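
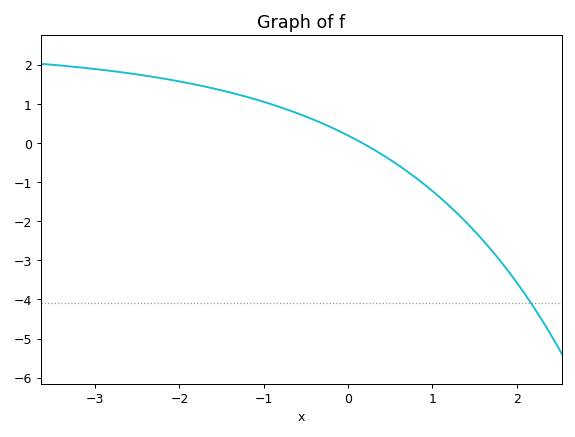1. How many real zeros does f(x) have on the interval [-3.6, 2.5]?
1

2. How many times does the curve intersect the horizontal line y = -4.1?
1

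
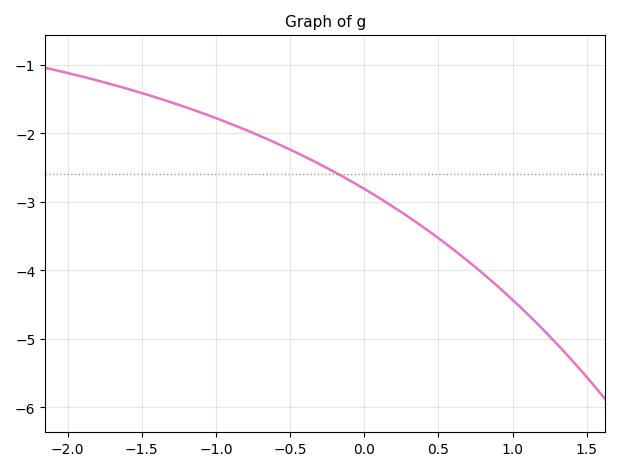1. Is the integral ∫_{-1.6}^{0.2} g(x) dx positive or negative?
negative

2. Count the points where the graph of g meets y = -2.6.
1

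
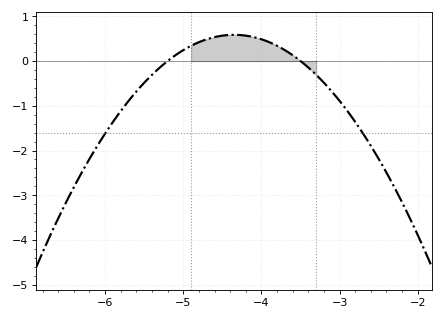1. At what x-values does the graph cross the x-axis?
-5.2, -3.5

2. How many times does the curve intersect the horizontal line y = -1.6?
2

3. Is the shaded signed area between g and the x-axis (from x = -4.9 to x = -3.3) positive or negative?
positive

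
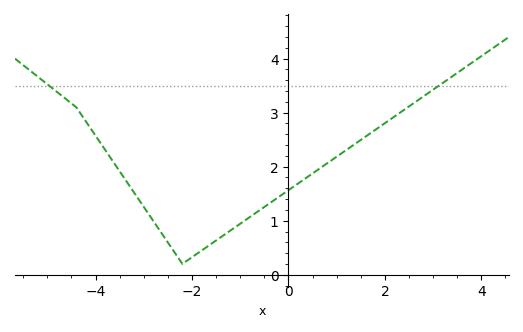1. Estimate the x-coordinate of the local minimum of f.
-2.2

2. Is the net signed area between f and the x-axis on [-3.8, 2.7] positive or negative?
positive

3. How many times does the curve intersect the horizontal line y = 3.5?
2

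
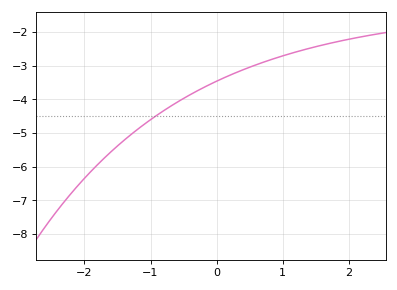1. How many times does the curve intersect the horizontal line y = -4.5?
1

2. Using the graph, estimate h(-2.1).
-6.56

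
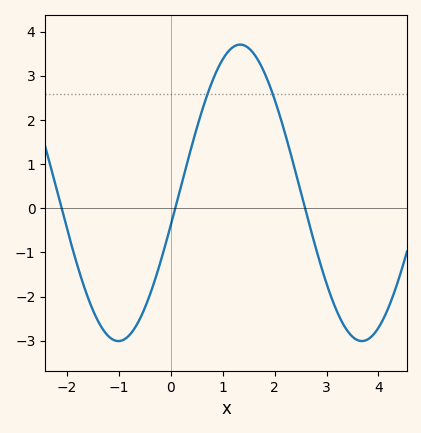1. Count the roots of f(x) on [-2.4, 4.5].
3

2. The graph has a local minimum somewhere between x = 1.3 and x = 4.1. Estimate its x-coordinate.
3.7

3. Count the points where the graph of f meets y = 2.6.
2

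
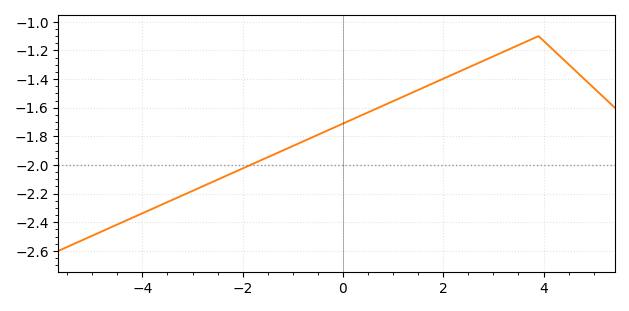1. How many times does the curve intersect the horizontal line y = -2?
1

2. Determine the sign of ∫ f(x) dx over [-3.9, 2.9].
negative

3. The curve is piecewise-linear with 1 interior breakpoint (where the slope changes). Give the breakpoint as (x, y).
(3.9, -1.1)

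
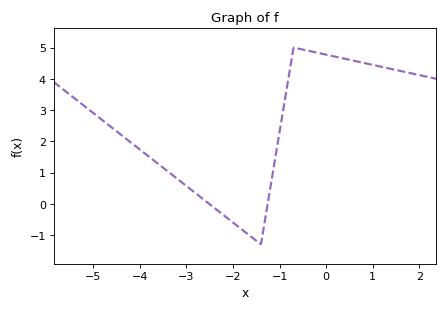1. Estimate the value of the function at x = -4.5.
2.32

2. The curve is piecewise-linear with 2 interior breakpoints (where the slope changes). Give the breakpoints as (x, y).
(-1.4, -1.3); (-0.7, 5)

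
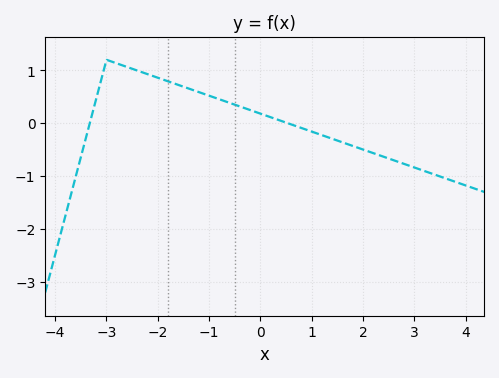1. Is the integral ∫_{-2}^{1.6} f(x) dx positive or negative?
positive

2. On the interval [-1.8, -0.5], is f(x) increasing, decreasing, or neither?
decreasing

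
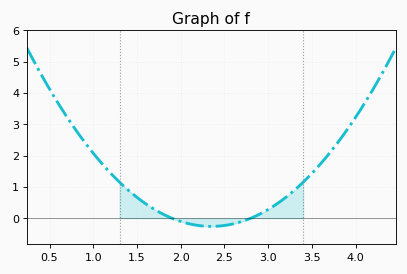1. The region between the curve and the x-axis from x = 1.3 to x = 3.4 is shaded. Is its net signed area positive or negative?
positive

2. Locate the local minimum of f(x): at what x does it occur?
2.4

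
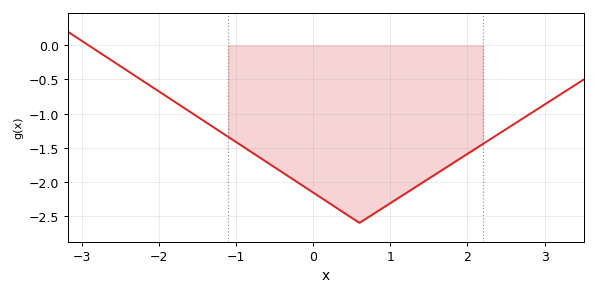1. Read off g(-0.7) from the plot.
-1.64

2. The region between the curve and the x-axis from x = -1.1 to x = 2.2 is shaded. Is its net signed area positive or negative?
negative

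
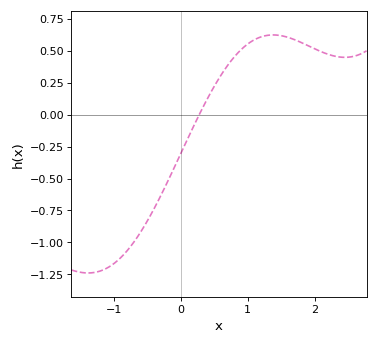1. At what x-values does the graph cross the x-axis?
0.3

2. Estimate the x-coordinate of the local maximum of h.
1.4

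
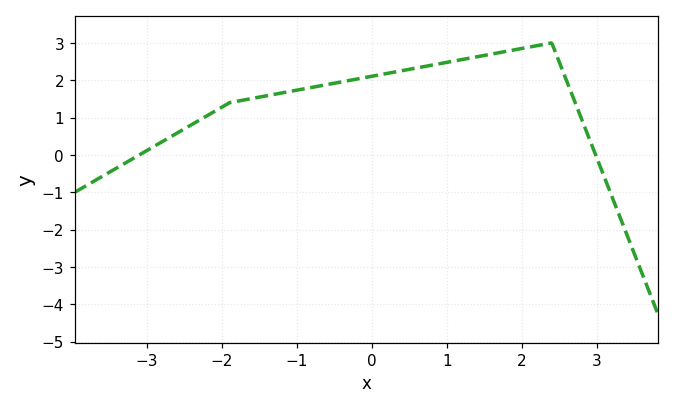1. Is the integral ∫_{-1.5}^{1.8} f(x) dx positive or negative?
positive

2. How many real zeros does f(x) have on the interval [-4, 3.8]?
2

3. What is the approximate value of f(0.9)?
2.4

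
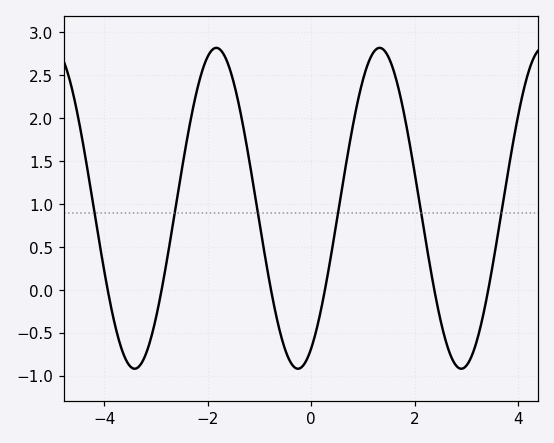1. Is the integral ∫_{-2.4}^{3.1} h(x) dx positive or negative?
positive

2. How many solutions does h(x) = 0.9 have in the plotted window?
6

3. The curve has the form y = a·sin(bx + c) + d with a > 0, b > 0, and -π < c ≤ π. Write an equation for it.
y = 1.87sin(1.99x - 1.06) + 0.95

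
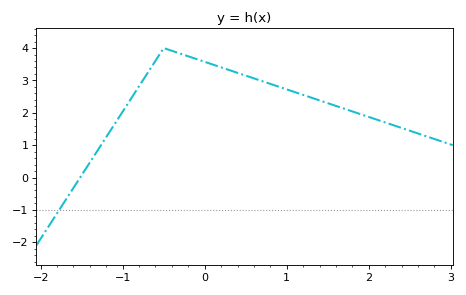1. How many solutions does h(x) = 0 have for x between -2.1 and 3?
1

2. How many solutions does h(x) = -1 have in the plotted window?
1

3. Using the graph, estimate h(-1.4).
0.5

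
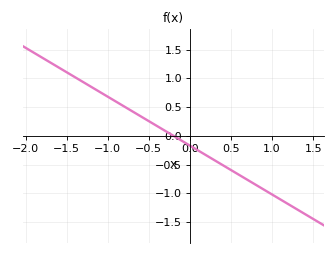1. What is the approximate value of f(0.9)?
-0.935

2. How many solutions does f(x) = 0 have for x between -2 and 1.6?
1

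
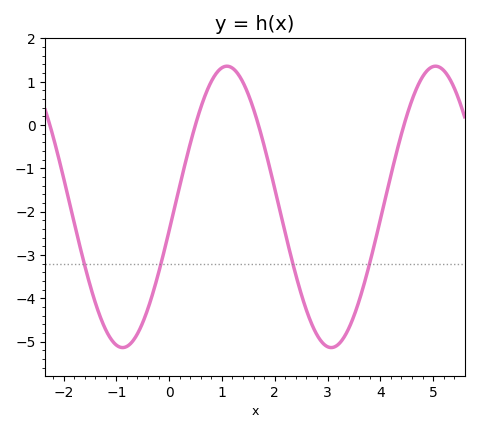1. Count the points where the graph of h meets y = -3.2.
4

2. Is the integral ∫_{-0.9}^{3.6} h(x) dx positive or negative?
negative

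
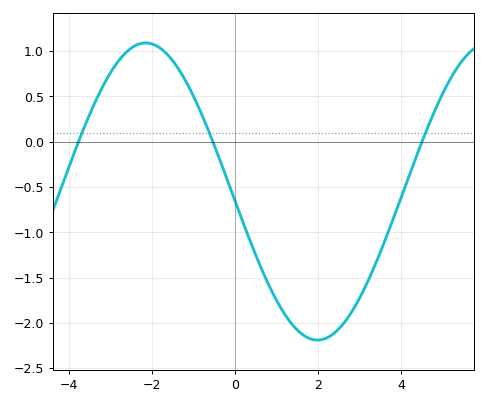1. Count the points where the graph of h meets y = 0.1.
3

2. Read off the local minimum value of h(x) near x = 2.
-2.19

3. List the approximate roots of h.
-3.76, -0.53, 4.5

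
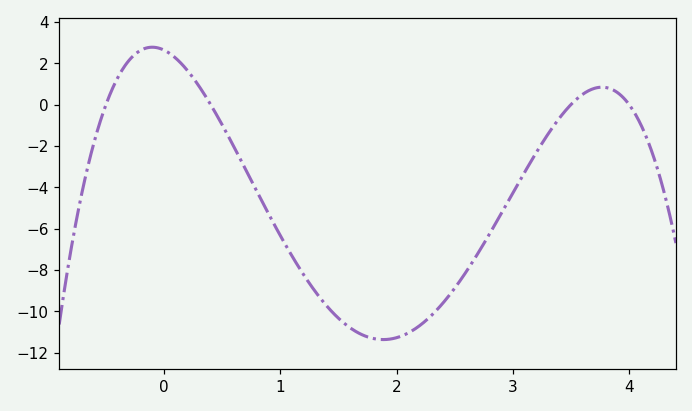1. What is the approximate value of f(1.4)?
-9.75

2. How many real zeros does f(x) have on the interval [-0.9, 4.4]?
4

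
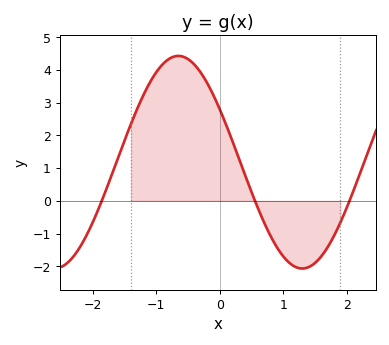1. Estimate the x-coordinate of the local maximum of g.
-0.654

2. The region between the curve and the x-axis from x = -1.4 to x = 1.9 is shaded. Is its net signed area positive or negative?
positive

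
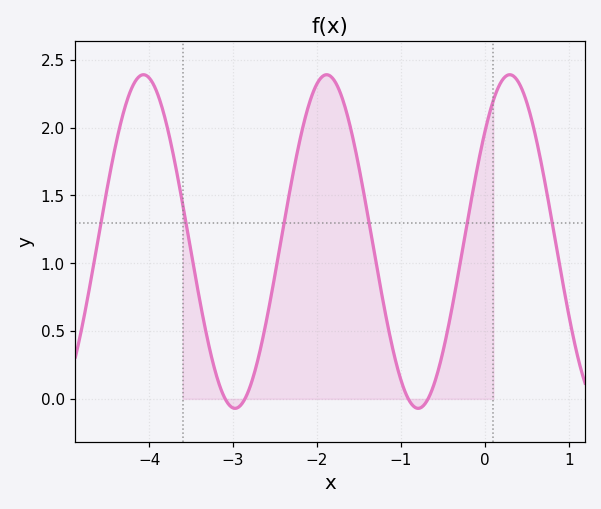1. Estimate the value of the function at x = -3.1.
0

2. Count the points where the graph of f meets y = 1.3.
6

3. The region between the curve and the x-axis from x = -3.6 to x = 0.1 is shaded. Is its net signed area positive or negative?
positive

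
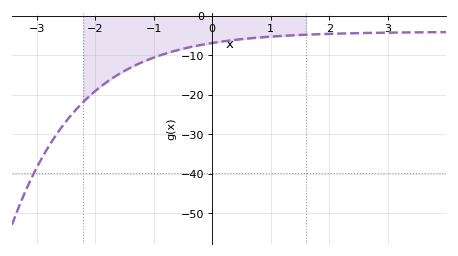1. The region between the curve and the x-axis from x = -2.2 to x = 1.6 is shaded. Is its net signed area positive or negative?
negative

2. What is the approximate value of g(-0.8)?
-10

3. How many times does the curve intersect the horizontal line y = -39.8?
1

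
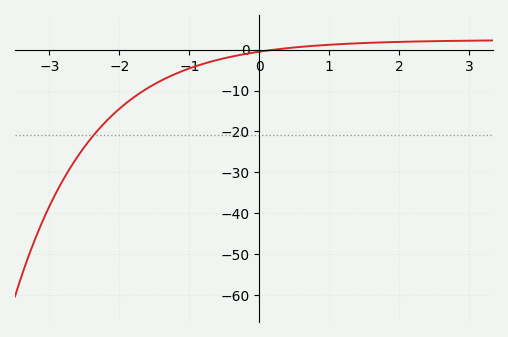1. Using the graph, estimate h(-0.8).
-3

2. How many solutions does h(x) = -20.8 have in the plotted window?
1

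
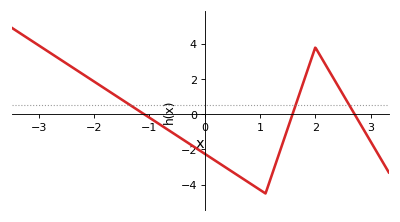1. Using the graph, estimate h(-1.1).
0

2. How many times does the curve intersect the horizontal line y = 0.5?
3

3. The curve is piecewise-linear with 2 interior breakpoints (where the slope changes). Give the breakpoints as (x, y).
(1.1, -4.5); (2, 3.8)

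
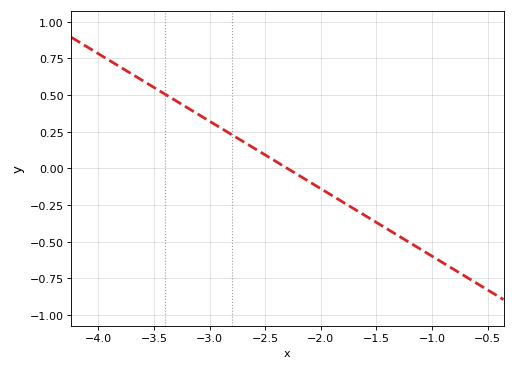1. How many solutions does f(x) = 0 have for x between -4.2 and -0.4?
1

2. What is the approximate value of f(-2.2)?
-0.046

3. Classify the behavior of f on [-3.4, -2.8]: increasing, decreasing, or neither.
decreasing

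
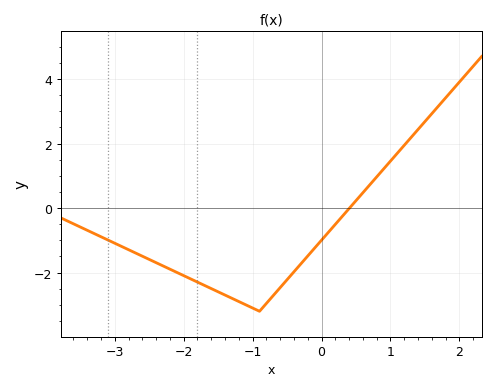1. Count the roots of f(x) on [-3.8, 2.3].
1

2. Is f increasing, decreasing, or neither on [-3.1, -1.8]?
decreasing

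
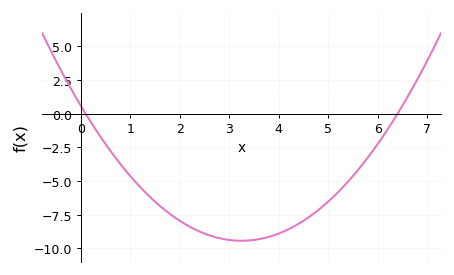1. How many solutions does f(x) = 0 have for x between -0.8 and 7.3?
2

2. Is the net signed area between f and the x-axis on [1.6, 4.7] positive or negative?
negative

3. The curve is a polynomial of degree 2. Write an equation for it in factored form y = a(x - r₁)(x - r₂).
y = 0.95(x - 0.1)(x - 6.4)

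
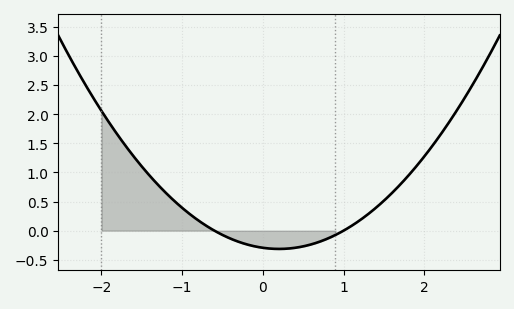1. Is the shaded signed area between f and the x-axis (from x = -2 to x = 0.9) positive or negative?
positive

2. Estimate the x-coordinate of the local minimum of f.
0.2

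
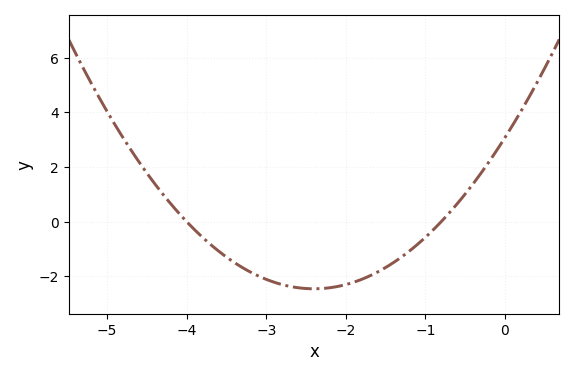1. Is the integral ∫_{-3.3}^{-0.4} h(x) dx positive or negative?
negative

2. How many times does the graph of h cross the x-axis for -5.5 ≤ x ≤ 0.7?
2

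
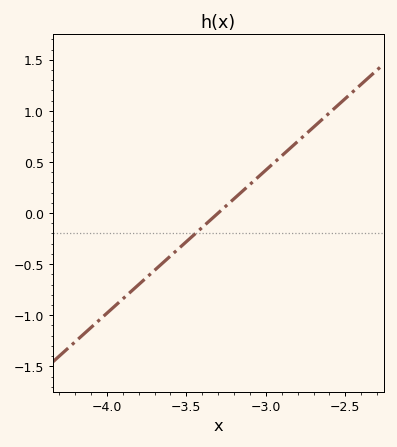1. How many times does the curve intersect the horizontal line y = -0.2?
1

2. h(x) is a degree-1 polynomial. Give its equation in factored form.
y = 1.4(x + 3.3)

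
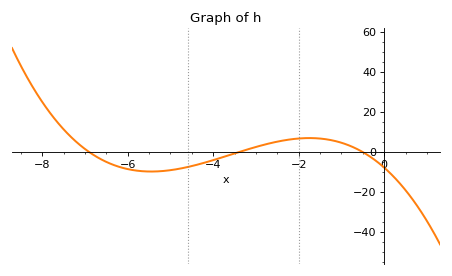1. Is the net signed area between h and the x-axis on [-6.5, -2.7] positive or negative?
negative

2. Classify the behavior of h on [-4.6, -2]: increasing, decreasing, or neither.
increasing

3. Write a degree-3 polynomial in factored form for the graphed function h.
y = -0.66(x + 6.9)(x + 3.4)(x + 0.5)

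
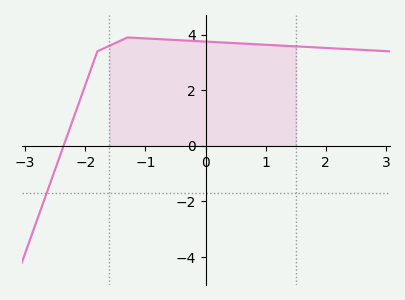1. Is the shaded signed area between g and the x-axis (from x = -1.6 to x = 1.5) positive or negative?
positive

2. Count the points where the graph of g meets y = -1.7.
1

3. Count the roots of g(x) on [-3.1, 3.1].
1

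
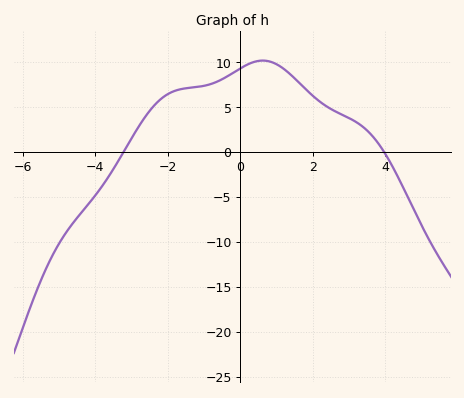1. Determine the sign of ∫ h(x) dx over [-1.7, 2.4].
positive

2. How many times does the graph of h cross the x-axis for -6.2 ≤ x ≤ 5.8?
2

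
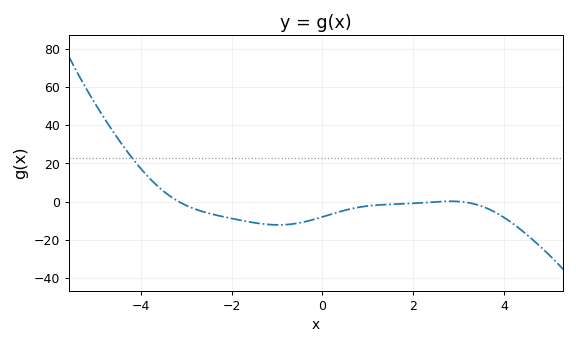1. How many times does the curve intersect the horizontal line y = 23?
1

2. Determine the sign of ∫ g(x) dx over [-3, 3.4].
negative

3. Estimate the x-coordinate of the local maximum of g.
2.8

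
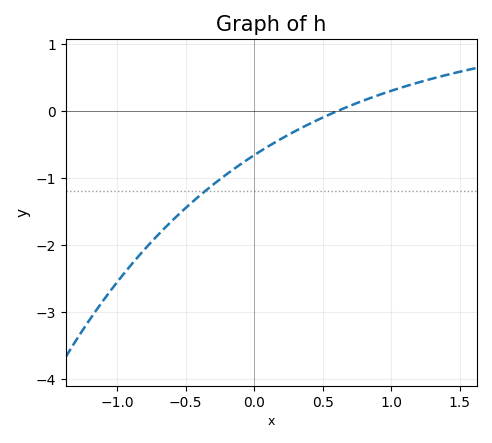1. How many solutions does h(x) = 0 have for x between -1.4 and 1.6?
1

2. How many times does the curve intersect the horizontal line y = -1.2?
1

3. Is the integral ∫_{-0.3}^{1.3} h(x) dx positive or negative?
negative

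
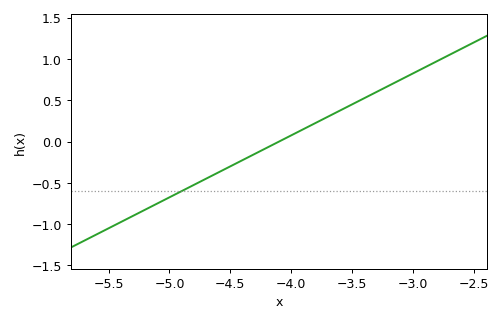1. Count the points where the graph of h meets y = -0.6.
1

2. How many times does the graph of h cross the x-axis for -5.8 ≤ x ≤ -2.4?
1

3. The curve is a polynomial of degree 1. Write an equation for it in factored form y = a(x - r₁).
y = 0.75(x + 4.1)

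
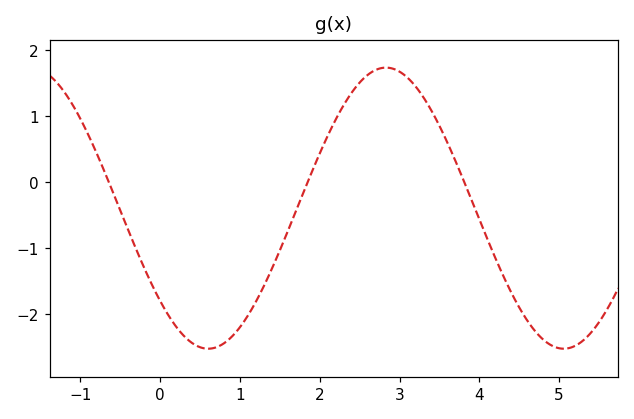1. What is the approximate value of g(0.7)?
-2.5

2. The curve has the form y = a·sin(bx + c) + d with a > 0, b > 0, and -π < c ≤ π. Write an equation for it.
y = 2.13sin(1.4x - 2.4) - 0.39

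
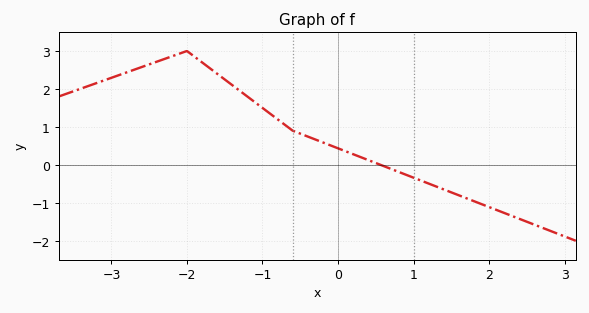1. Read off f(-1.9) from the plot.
2.85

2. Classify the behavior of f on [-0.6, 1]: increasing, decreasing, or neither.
decreasing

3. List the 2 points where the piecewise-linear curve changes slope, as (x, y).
(-2, 3); (-0.6, 0.9)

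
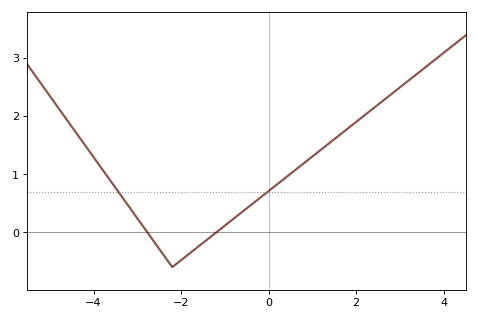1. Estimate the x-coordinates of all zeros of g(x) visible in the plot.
-2.8, -1.2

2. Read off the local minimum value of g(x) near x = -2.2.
-0.6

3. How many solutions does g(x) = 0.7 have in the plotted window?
2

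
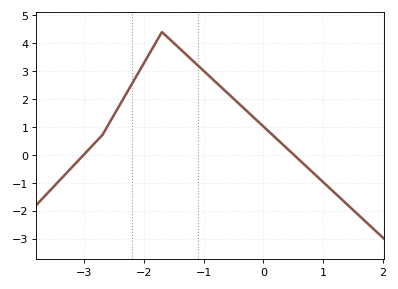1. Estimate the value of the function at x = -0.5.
2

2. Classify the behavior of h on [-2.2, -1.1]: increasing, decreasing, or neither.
neither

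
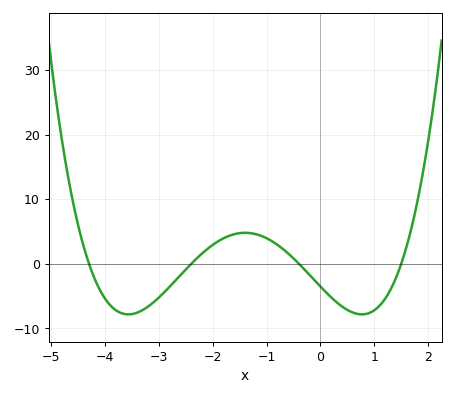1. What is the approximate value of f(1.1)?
-6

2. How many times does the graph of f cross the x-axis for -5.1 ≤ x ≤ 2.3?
4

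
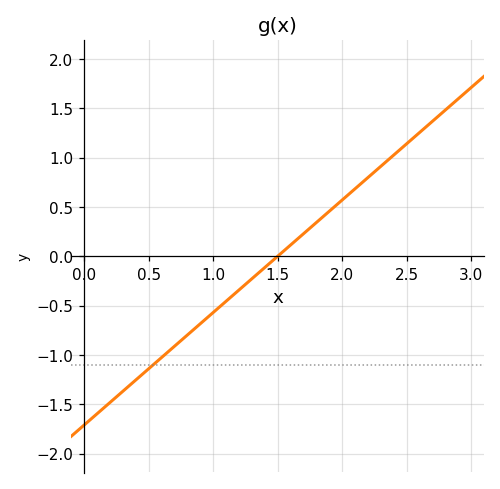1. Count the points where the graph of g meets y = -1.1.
1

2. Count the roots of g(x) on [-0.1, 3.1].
1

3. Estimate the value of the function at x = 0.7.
-0.9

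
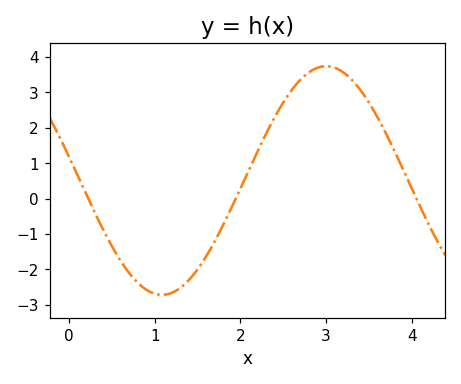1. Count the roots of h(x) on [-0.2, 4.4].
3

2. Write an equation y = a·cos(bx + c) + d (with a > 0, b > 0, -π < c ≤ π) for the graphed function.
y = 3.23cos(1.6x + 1.4) + 0.51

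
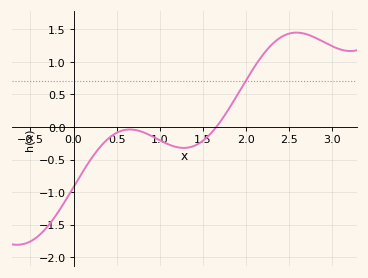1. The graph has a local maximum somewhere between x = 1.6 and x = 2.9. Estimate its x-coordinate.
2.6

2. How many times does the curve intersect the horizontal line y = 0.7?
1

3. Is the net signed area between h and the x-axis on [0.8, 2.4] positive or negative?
positive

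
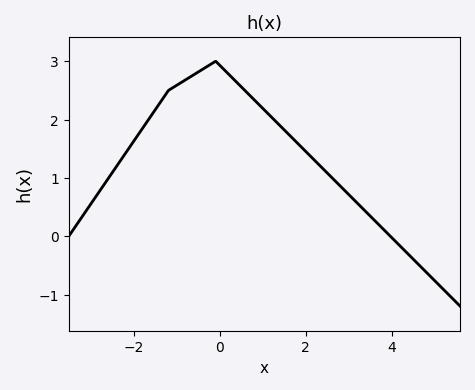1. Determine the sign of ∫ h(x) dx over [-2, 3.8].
positive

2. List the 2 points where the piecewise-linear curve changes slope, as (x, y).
(-1.2, 2.5); (-0.1, 3)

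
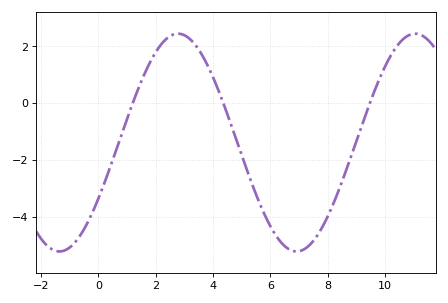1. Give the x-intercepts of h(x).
1.2, 4.36, 9.47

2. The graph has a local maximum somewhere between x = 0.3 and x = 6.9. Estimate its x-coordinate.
2.78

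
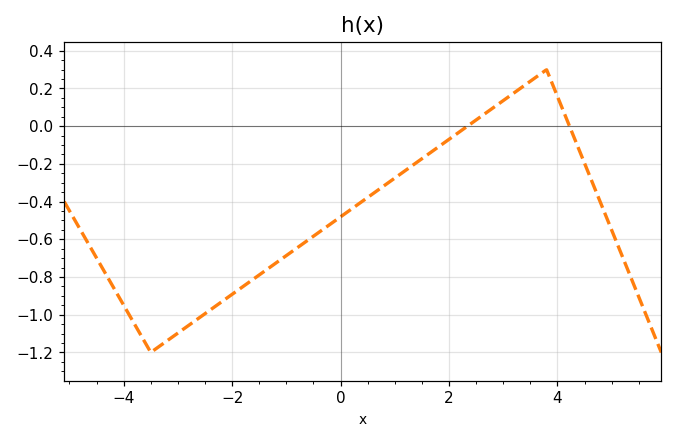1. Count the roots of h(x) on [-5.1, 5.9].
2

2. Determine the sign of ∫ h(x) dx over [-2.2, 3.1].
negative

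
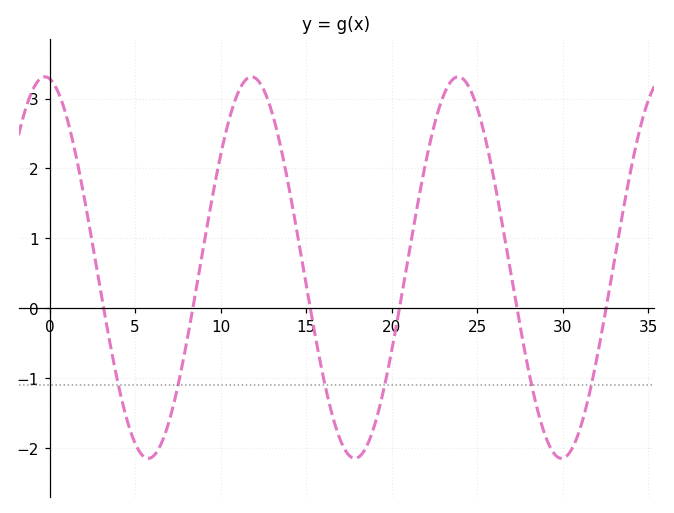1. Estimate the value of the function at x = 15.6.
-0.48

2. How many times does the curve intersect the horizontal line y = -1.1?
6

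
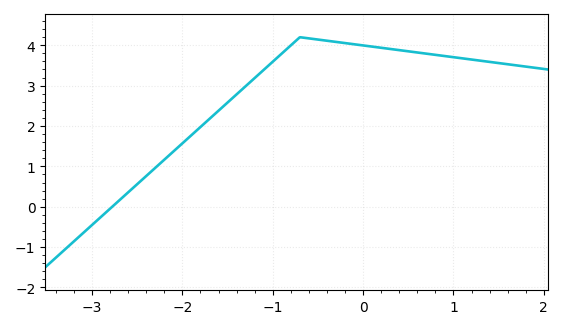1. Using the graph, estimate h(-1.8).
1.98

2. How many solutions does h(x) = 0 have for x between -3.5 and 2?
1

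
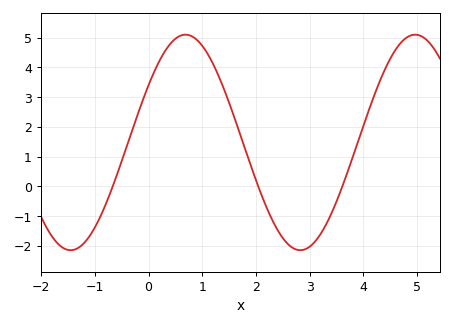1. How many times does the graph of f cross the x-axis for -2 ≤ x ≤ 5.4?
3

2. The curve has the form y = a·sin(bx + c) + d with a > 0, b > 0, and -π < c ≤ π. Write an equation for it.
y = 3.62sin(1.5x + 0.56) + 1.48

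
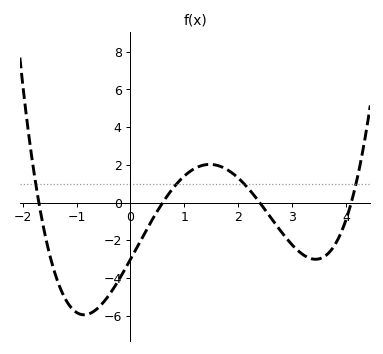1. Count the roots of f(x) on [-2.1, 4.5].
4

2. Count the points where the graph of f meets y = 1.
4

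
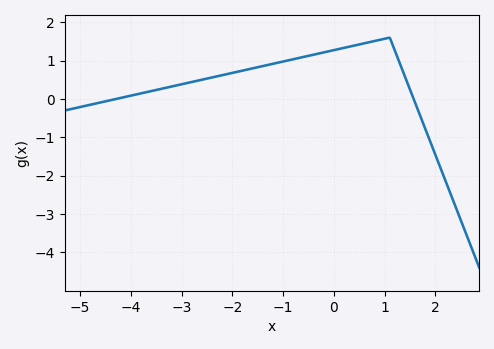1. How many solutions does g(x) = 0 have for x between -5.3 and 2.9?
2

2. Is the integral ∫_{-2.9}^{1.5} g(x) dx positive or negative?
positive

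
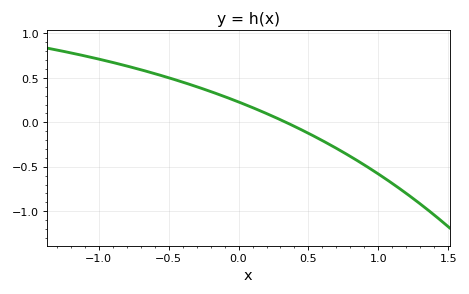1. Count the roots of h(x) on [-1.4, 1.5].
1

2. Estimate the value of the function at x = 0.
0.23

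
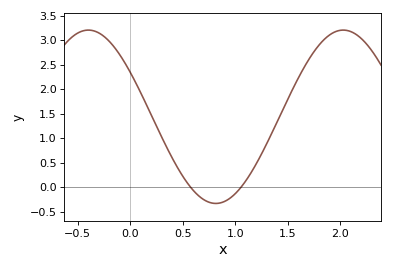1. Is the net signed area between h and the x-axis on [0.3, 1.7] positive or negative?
positive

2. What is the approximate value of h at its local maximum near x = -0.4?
3.21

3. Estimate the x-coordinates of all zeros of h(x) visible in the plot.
0.576, 1.06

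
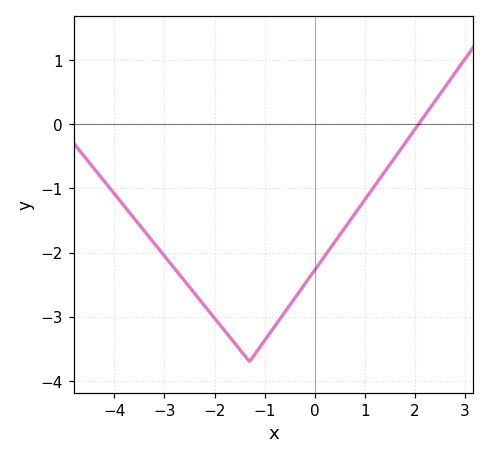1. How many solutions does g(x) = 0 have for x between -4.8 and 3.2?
1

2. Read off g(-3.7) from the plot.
-1.38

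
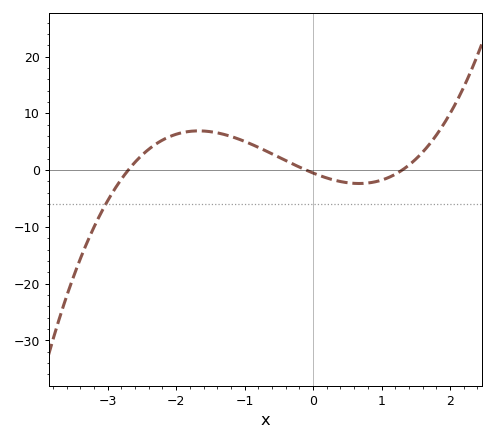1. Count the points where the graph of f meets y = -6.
1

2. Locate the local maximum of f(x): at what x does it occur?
-1.7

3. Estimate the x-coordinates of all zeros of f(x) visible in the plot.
-2.7, -0.1, 1.3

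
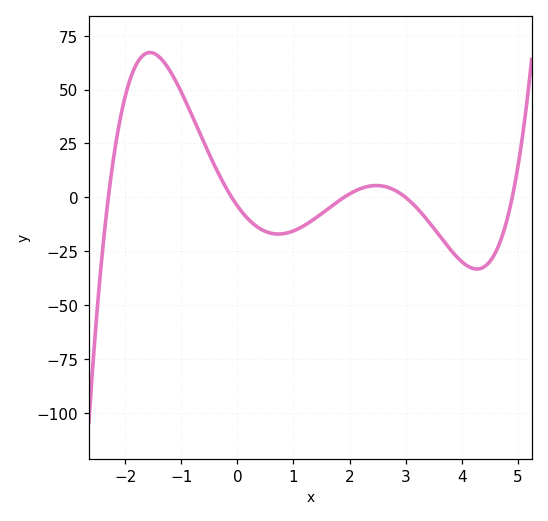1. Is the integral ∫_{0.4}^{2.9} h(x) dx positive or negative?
negative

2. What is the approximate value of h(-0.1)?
0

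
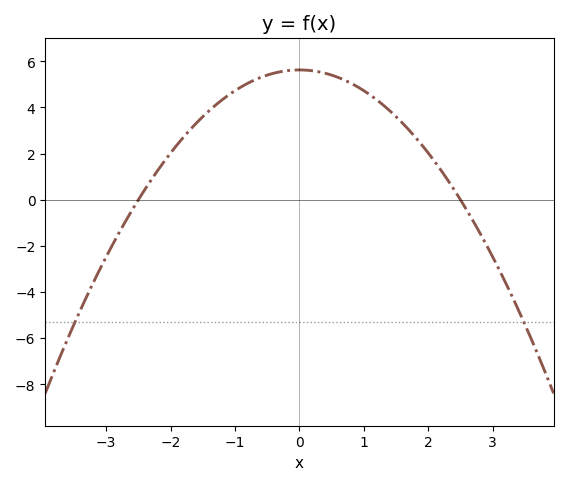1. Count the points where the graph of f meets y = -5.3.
2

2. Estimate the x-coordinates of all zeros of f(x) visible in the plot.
-2.5, 2.5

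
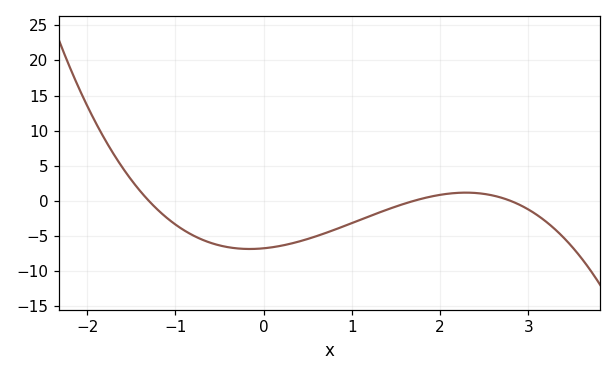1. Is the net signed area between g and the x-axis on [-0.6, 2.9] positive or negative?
negative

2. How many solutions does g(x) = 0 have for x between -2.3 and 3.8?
3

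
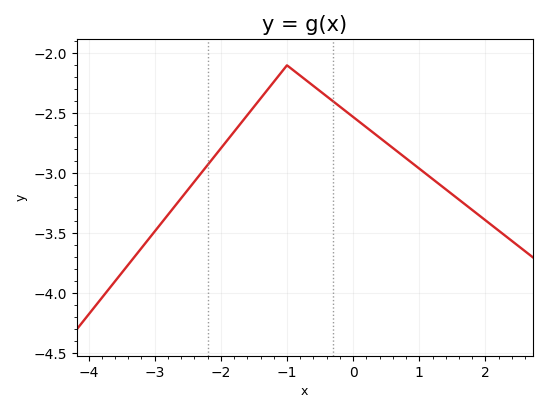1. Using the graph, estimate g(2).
-3.4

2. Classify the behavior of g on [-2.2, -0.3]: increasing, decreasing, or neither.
neither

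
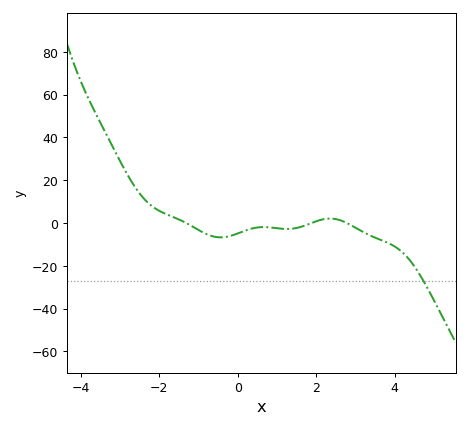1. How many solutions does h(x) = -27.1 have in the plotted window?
1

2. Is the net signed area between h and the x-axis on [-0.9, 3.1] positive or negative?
negative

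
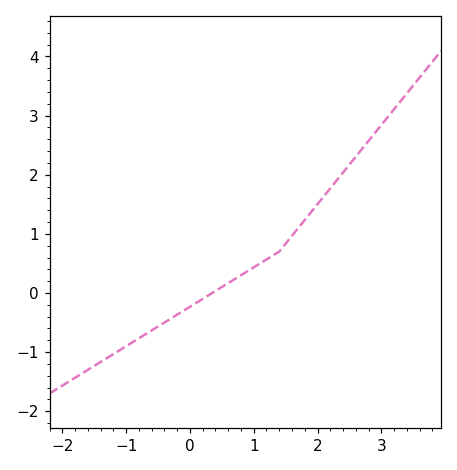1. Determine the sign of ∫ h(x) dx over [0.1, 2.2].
positive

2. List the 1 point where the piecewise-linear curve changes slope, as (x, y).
(1.4, 0.7)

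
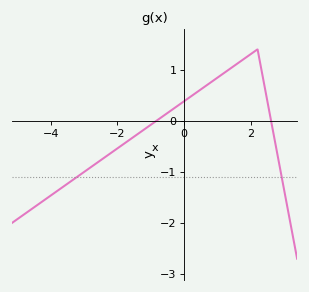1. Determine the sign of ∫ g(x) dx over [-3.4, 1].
negative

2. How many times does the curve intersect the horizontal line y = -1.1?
2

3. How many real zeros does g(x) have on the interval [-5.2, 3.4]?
2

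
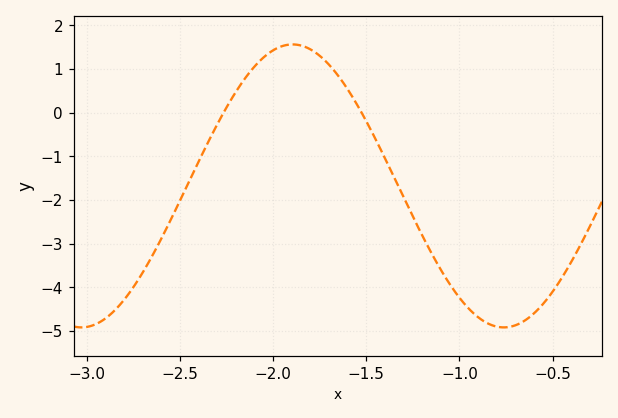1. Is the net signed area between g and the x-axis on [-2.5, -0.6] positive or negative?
negative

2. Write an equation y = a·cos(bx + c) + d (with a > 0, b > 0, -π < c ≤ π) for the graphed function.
y = 3.24cos(2.77x - 1.03) - 1.68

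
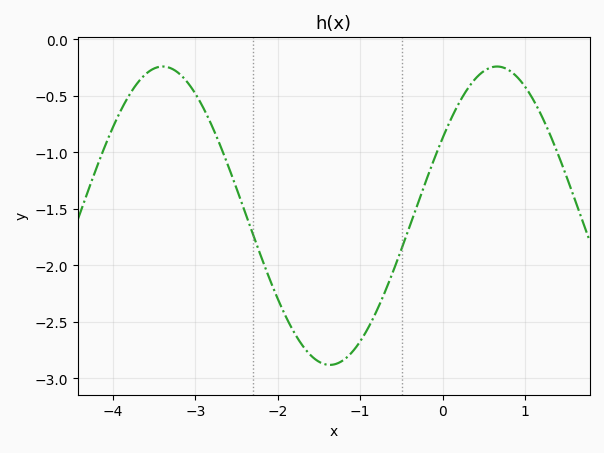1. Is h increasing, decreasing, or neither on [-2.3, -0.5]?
neither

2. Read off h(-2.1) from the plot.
-2.12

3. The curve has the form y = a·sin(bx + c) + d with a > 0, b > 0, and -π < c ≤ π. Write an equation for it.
y = 1.32sin(1.55x + 0.55) - 1.56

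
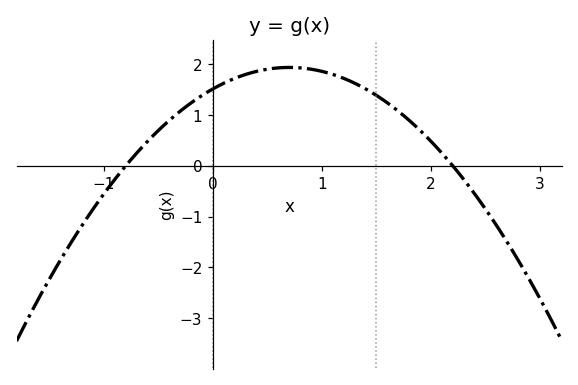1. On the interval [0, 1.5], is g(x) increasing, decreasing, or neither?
neither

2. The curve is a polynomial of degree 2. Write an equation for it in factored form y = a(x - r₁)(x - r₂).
y = -0.86(x + 0.8)(x - 2.2)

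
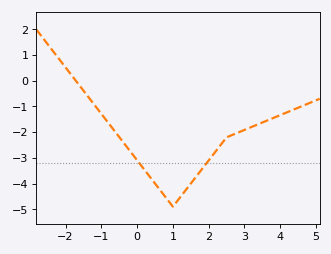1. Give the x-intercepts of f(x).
-1.8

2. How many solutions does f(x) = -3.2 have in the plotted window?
2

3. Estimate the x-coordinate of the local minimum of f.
1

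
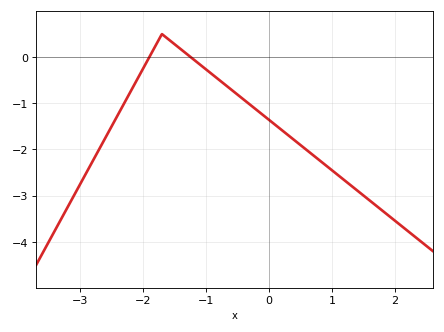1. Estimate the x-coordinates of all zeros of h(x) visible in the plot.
-1.9, -1.24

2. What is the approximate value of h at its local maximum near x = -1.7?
0.5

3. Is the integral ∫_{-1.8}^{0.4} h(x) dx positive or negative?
negative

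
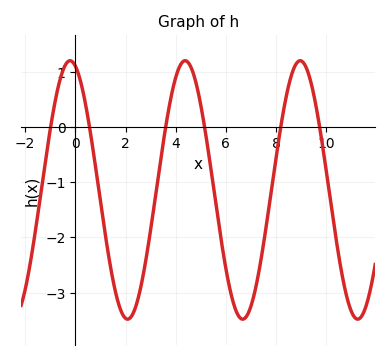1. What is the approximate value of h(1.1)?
-1.7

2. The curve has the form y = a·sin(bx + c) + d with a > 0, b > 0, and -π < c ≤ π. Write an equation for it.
y = 2.34sin(1.4x + 1.9) - 1.14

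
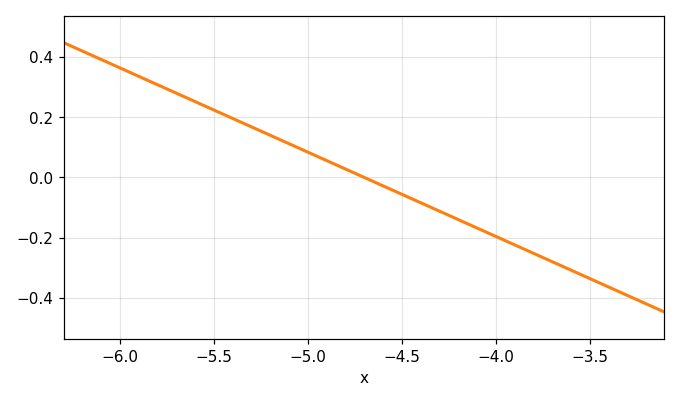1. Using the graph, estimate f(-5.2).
0.14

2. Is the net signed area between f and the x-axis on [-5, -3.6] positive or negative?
negative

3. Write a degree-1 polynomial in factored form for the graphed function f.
y = -0.28(x + 4.7)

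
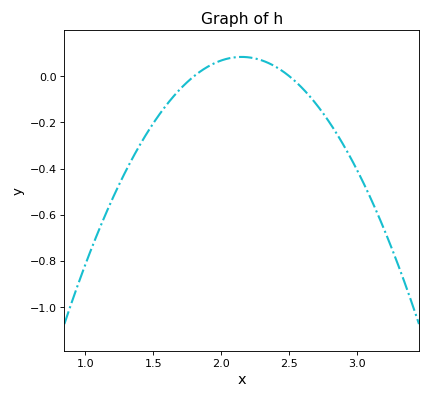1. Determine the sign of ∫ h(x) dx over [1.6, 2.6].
positive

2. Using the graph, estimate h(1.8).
0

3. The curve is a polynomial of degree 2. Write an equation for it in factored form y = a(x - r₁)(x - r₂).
y = -0.68(x - 1.8)(x - 2.5)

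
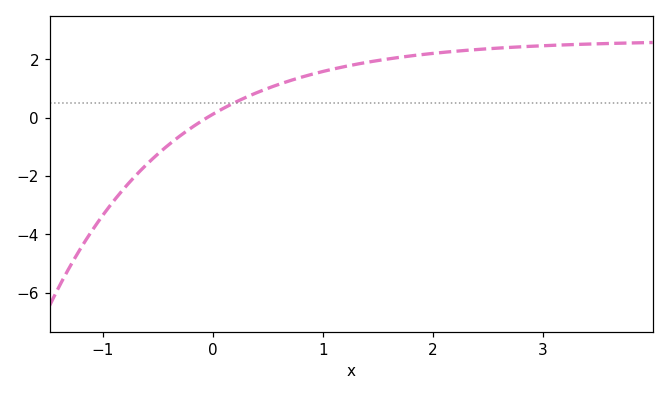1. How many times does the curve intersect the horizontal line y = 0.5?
1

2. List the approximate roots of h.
-0.1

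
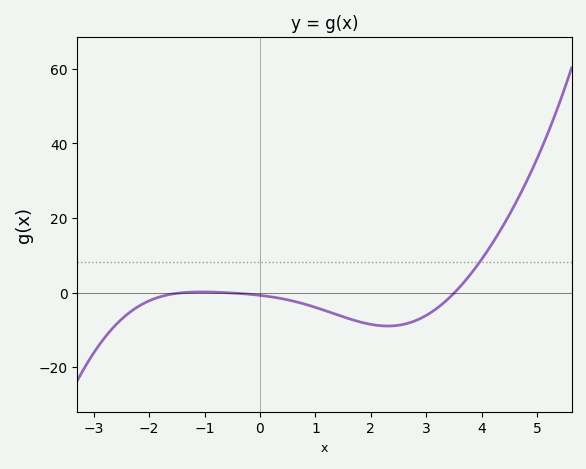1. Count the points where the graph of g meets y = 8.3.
1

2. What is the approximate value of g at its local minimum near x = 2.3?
-8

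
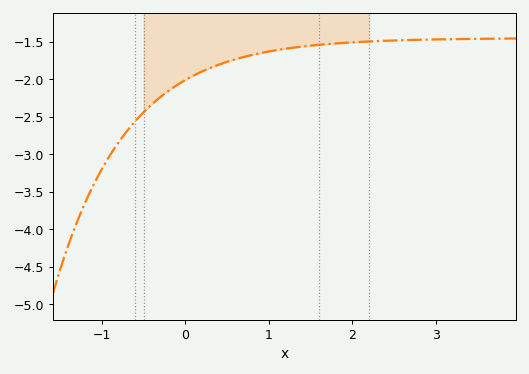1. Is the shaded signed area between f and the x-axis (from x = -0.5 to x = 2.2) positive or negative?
negative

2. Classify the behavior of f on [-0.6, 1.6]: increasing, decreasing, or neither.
increasing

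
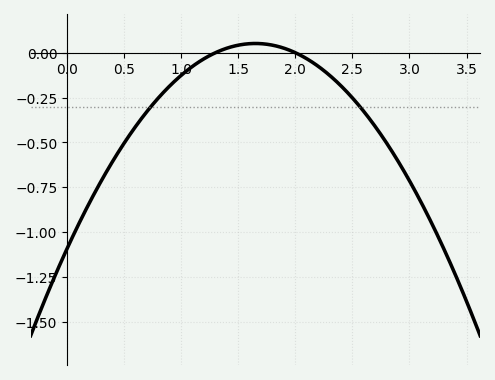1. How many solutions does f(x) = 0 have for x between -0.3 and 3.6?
2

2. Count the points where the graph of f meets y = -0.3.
2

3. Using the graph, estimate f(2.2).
-0.076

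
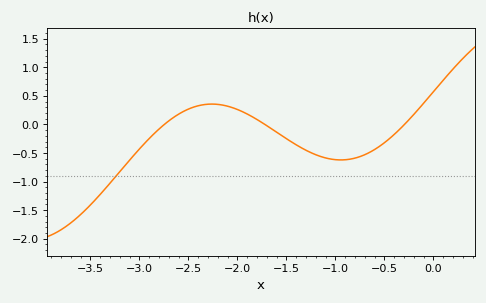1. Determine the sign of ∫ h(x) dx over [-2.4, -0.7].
negative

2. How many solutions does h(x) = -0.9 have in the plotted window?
1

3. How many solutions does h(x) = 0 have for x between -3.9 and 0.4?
3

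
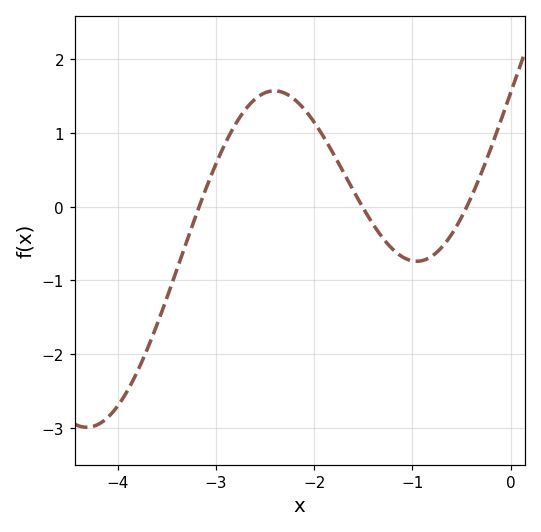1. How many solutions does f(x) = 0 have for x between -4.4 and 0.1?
3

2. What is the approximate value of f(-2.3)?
1.5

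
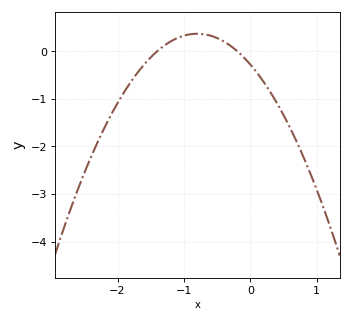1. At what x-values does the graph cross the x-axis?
-1.4, -0.2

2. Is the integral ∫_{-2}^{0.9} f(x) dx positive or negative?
negative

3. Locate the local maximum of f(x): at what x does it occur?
-0.8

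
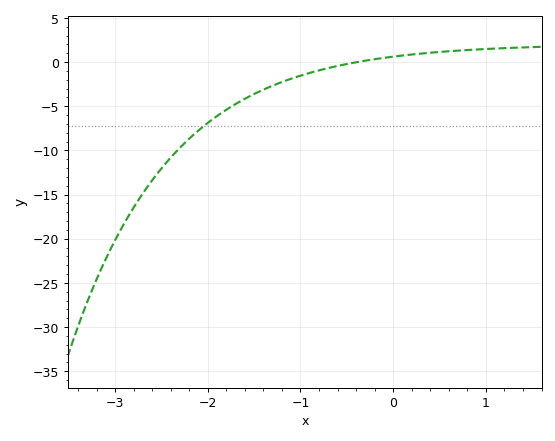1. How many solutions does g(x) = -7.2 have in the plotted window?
1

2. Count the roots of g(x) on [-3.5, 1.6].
1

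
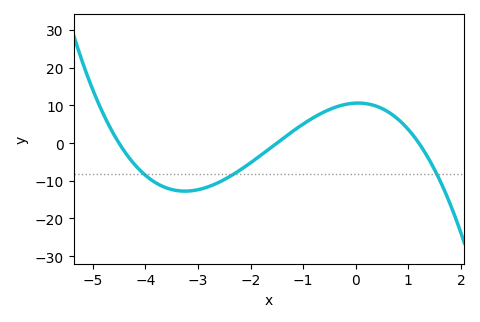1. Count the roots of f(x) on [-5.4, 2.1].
3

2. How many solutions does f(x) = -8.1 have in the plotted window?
3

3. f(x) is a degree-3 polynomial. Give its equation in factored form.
y = -1.31(x + 4.5)(x + 1.5)(x - 1.2)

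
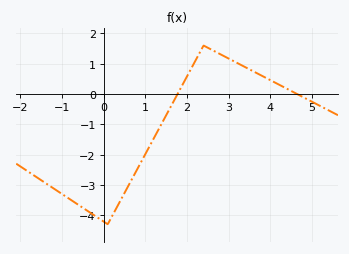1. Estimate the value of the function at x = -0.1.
-4.1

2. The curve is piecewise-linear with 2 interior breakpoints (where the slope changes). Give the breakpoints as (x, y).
(0.1, -4.3); (2.4, 1.6)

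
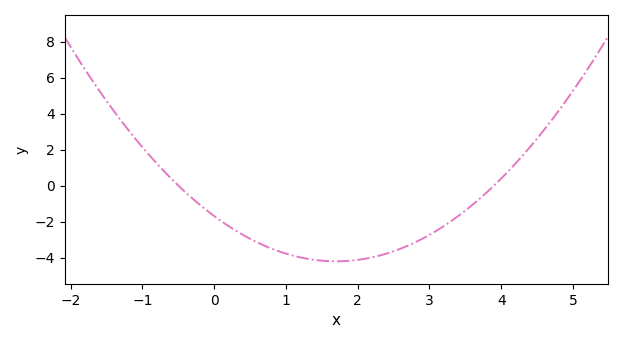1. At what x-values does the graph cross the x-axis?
-0.6, 3.8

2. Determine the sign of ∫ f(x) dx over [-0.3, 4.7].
negative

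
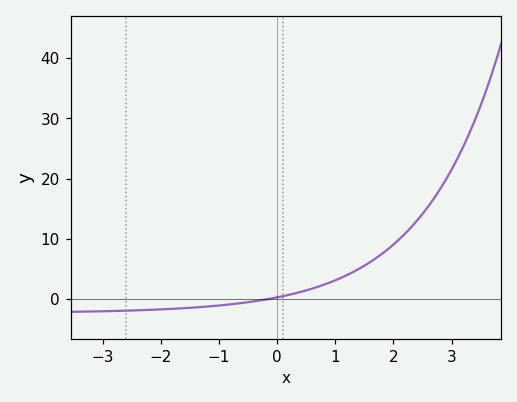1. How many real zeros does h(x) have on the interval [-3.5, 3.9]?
1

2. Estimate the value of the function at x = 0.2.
0.673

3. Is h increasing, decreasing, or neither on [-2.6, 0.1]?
increasing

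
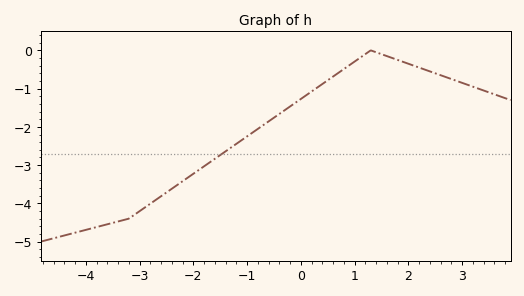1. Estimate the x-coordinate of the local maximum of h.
1.4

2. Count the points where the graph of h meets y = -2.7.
1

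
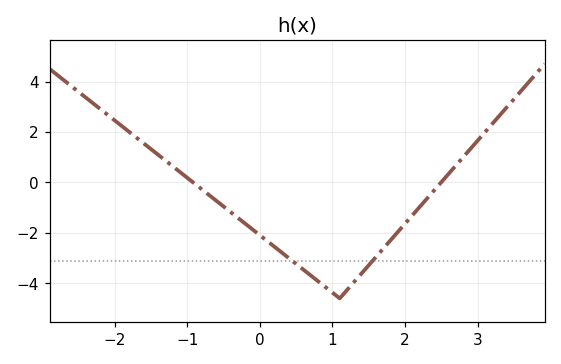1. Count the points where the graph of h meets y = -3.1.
2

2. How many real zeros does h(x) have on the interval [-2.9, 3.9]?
2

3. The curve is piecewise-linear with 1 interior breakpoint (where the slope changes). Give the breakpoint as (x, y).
(1.1, -4.6)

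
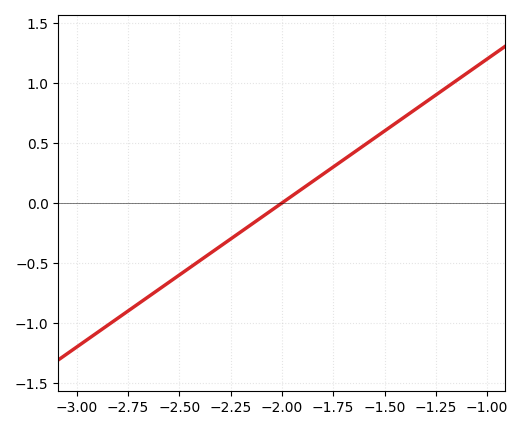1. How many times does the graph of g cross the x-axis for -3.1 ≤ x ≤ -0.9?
1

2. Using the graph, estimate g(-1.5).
0.6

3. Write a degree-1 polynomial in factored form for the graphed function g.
y = 1.2(x + 2)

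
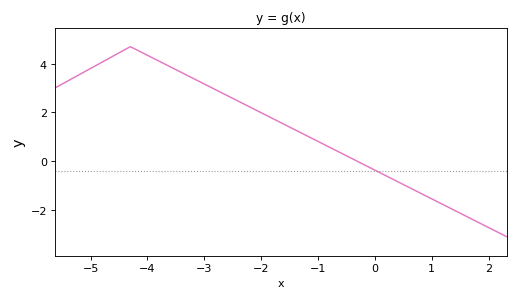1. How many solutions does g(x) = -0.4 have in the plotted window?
1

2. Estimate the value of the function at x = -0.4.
0.2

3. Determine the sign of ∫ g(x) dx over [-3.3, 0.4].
positive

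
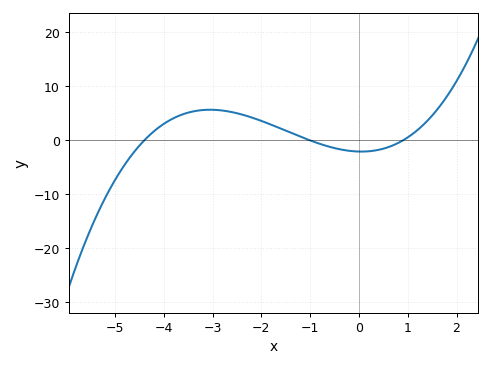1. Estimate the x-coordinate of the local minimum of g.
0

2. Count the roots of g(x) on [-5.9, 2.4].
3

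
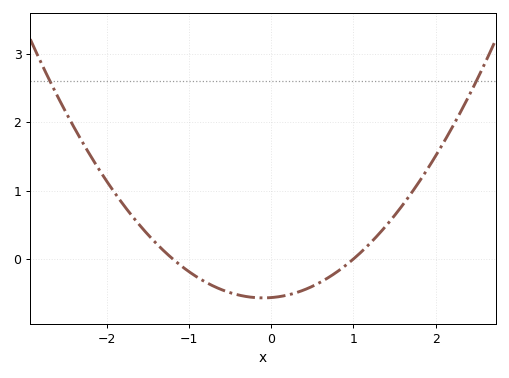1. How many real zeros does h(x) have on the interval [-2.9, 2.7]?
2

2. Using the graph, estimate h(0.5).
-0.399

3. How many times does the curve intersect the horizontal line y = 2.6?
2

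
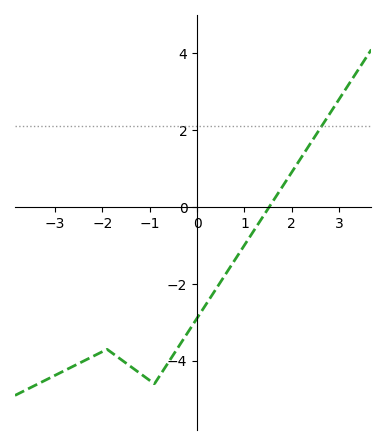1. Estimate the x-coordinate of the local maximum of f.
-1.8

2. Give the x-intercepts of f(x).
1.6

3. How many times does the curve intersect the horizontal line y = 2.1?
1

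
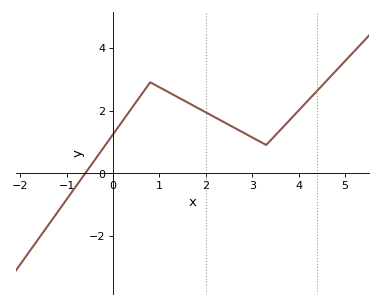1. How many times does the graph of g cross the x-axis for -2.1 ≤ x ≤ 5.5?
1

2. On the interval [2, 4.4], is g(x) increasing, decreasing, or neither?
neither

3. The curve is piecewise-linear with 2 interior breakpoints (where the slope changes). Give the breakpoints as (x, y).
(0.8, 2.9); (3.3, 0.9)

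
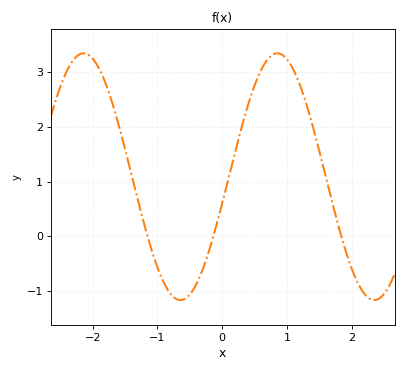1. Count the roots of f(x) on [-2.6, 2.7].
3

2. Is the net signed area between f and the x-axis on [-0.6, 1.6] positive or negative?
positive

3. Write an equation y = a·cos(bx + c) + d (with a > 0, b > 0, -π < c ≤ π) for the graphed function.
y = 2.26cos(2.1x - 1.79) + 1.09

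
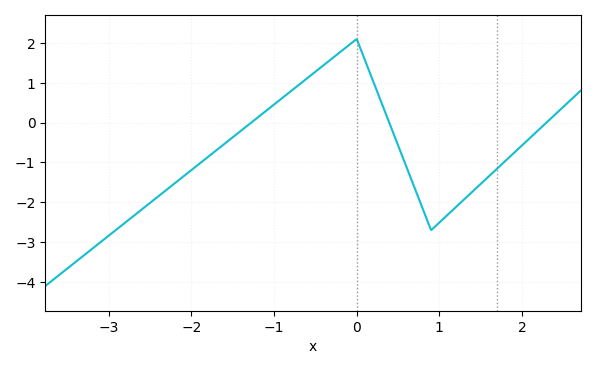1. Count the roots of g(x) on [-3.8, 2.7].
3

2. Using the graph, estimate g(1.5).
-1.54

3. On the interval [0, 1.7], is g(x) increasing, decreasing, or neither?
neither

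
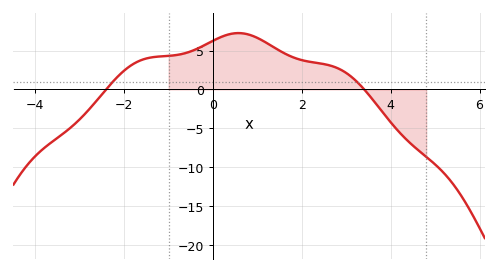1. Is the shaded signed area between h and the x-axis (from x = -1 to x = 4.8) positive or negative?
positive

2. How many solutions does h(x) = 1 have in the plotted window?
2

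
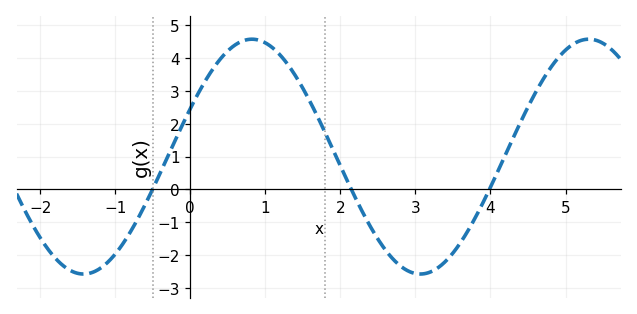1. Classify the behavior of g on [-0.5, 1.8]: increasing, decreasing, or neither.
neither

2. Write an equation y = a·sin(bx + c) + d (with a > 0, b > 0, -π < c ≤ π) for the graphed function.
y = 3.57sin(1.4x + 0.42) + 1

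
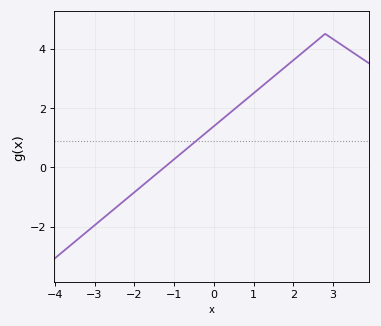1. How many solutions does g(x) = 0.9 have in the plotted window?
1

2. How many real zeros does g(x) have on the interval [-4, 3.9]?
1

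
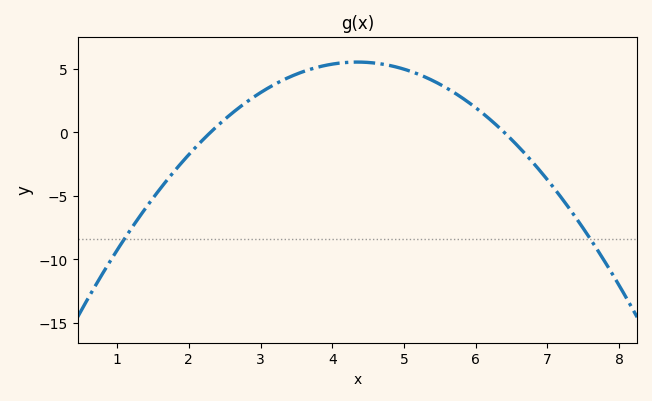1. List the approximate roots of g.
2.3, 6.4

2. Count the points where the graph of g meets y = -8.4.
2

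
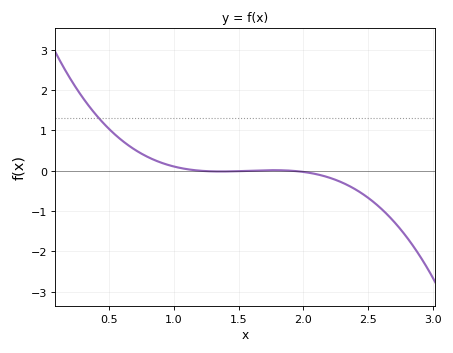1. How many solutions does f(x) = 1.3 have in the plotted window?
1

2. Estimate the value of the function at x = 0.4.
1.4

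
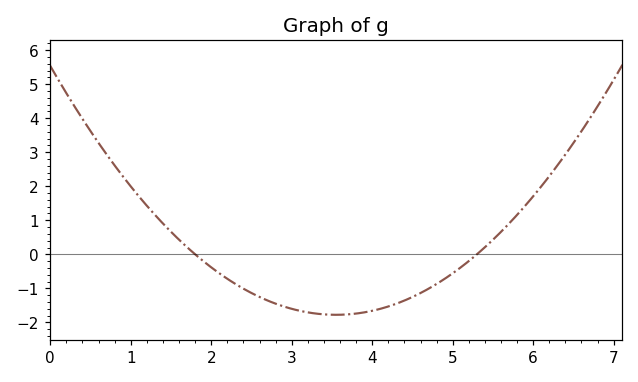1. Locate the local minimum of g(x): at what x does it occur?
3.55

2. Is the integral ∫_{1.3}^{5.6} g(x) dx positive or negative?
negative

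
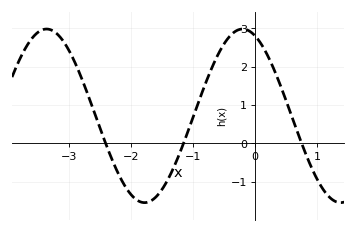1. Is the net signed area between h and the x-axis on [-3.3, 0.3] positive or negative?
positive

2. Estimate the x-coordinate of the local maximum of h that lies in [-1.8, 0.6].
-0.201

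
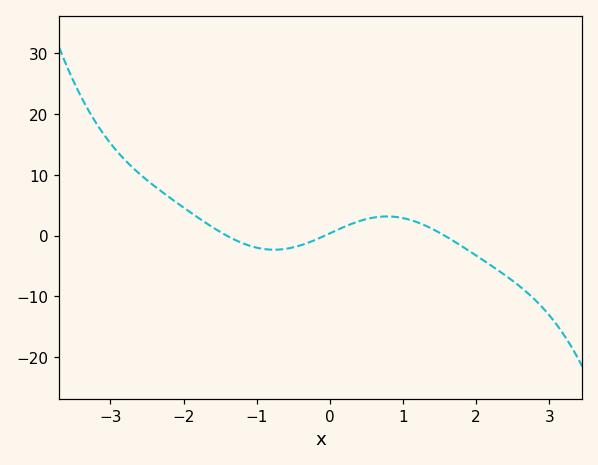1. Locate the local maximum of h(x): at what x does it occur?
0.781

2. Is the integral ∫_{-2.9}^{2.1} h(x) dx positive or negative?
positive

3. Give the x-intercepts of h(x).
-1.41, -0.064, 1.57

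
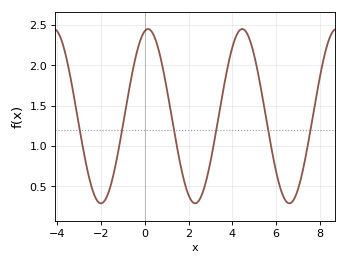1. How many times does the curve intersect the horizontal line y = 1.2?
6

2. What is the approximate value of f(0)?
2.42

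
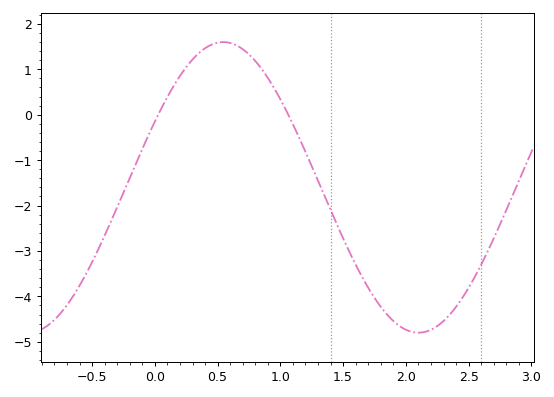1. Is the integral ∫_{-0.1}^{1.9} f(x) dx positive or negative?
negative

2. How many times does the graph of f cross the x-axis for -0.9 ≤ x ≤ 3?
2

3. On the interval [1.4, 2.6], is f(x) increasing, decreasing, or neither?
neither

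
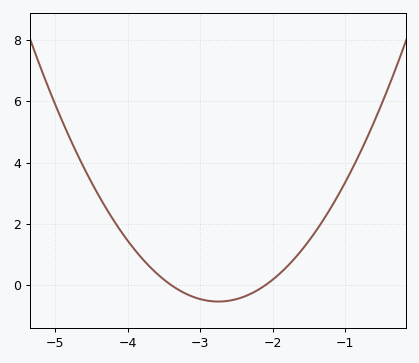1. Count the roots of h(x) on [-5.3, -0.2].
2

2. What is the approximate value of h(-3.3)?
-0.2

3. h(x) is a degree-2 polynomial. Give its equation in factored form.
y = 1.27(x + 3.4)(x + 2.1)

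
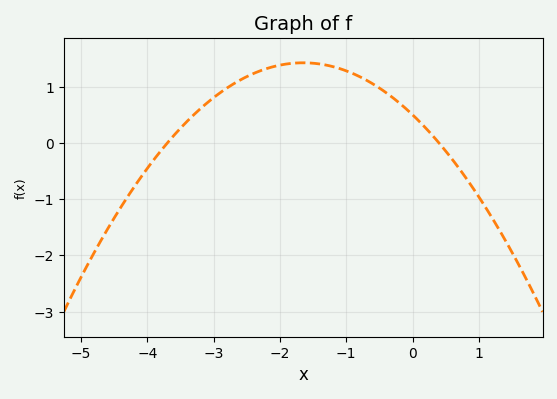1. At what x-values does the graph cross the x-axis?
-3.7, 0.4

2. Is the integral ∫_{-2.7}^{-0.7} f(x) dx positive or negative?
positive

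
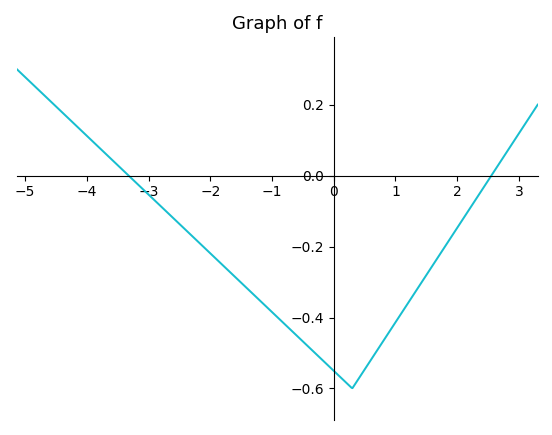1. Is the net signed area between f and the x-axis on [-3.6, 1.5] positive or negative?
negative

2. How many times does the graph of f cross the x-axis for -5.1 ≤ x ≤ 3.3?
2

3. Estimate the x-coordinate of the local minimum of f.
0.4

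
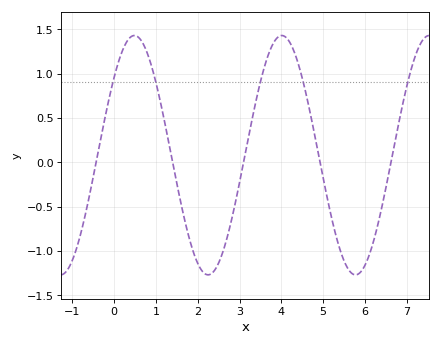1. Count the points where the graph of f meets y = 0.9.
5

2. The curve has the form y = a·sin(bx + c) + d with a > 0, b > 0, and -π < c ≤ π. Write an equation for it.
y = 1.35sin(1.78x + 0.712) + 0.08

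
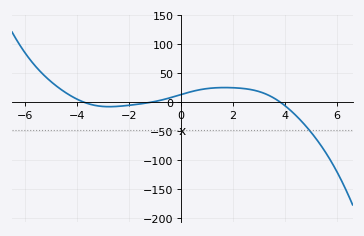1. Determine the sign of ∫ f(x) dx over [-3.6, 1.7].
positive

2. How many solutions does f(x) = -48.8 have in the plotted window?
1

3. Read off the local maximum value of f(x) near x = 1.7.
25.3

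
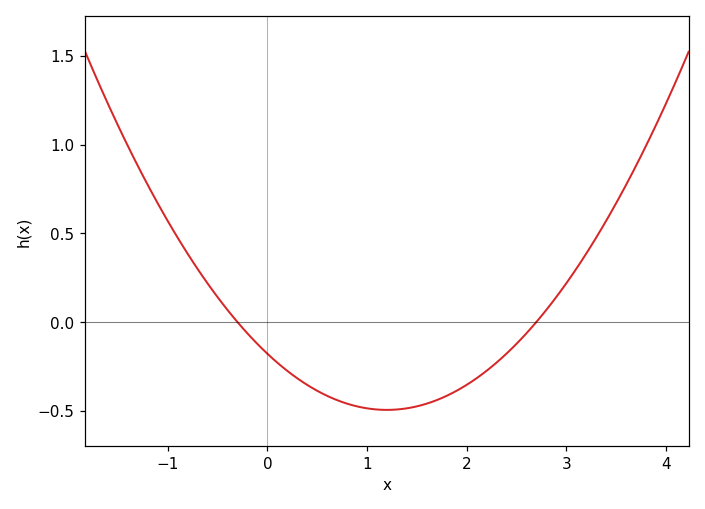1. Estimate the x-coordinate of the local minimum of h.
1.2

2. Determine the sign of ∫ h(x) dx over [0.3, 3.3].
negative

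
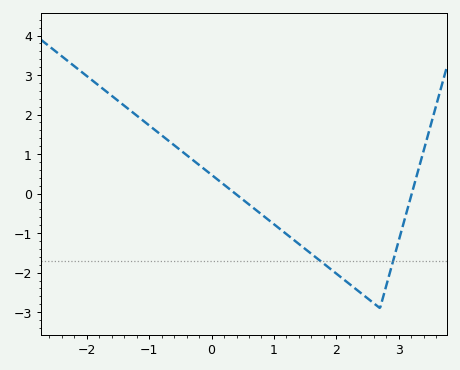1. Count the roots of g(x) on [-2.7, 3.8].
2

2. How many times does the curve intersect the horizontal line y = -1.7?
2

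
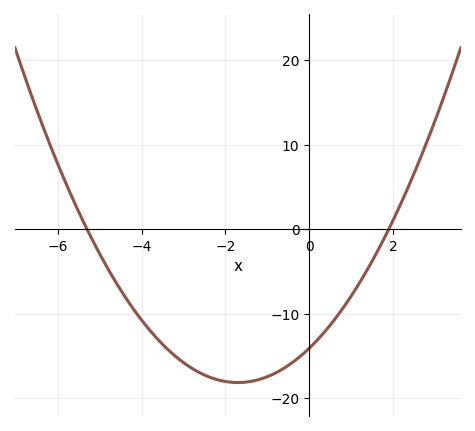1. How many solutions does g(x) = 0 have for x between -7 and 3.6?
2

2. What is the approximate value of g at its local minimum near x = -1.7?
-18.1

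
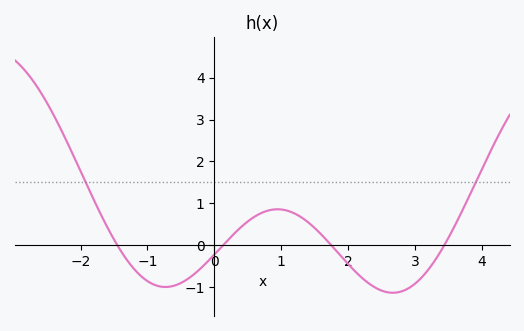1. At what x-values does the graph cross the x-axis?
-1.45, 0.128, 1.75, 3.44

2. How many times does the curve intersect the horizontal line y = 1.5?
2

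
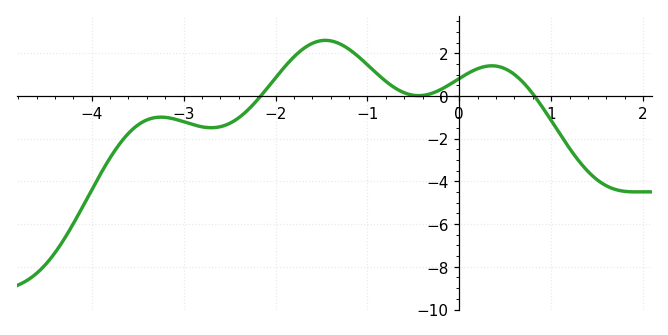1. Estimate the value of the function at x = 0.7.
0.619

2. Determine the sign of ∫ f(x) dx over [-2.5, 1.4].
positive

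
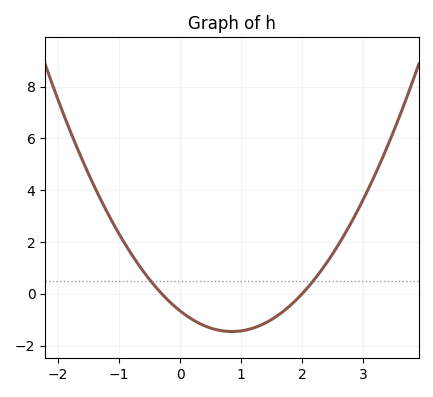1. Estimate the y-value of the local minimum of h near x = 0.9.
-1.45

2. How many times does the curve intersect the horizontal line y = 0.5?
2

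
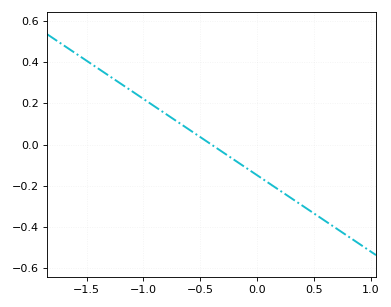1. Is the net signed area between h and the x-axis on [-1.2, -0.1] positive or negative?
positive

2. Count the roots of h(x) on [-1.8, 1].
1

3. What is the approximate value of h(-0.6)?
0.08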